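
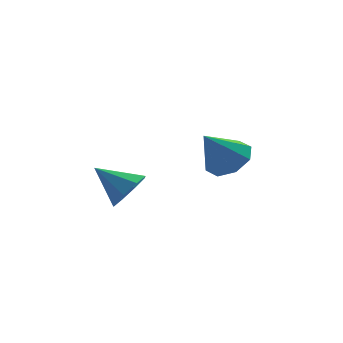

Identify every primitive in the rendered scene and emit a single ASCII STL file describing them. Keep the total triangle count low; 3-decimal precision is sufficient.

solid 
facet normal 0.644 -0.526 -0.556
outer loop
vertex 0.402 1.165 -1.508
vertex -0.12 1.219 -2.164
vertex 0.514 1.685 -1.87
endloop
endfacet
facet normal 0.363 0.479 0.800
outer loop
vertex 0.402 1.165 -1.508
vertex 0.514 1.685 -1.87
vertex -1.08 2.001 -1.336
endloop
endfacet
facet normal 0.644 -0.524 -0.557
outer loop
vertex 0.514 1.685 -1.87
vertex -0.12 1.219 -2.164
vertex 0.254 1.932 -2.403
endloop
endfacet
facet normal 0.278 0.916 0.289
outer loop
vertex 0.514 1.685 -1.87
vertex 0.254 1.932 -2.403
vertex -1.08 2.001 -1.336
endloop
endfacet
facet normal 0.645 -0.525 -0.556
outer loop
vertex 0.254 1.932 -2.403
vertex -0.12 1.219 -2.164
vertex -0.224 1.762 -2.797
endloop
endfacet
facet normal -0.143 0.960 -0.241
outer loop
vertex 0.254 1.932 -2.403
vertex -0.224 1.762 -2.797
vertex -1.08 2.001 -1.336
endloop
endfacet
facet normal 0.645 -0.525 -0.556
outer loop
vertex -0.224 1.762 -2.797
vertex -0.12 1.219 -2.164
vertex -0.642 1.273 -2.82
endloop
endfacet
facet normal -0.656 0.583 -0.480
outer loop
vertex -0.224 1.762 -2.797
vertex -0.642 1.273 -2.82
vertex -1.08 2.001 -1.336
endloop
endfacet
facet normal 0.645 -0.524 -0.556
outer loop
vertex -0.642 1.273 -2.82
vertex -0.12 1.219 -2.164
vertex -0.753 0.753 -2.459
endloop
endfacet
facet normal -0.958 0.006 -0.286
outer loop
vertex -0.642 1.273 -2.82
vertex -0.753 0.753 -2.459
vertex -1.08 2.001 -1.336
endloop
endfacet
facet normal 0.645 -0.525 -0.556
outer loop
vertex -0.753 0.753 -2.459
vertex -0.12 1.219 -2.164
vertex -0.494 0.506 -1.925
endloop
endfacet
facet normal -0.874 -0.431 0.225
outer loop
vertex -0.753 0.753 -2.459
vertex -0.494 0.506 -1.925
vertex -1.08 2.001 -1.336
endloop
endfacet
facet normal 0.645 -0.525 -0.556
outer loop
vertex -0.494 0.506 -1.925
vertex -0.12 1.219 -2.164
vertex -0.015 0.677 -1.531
endloop
endfacet
facet normal -0.452 -0.475 0.755
outer loop
vertex -0.494 0.506 -1.925
vertex -0.015 0.677 -1.531
vertex -1.08 2.001 -1.336
endloop
endfacet
facet normal 0.645 -0.525 -0.556
outer loop
vertex -0.015 0.677 -1.531
vertex -0.12 1.219 -2.164
vertex 0.402 1.165 -1.508
endloop
endfacet
facet normal 0.060 -0.098 0.993
outer loop
vertex -0.015 0.677 -1.531
vertex 0.402 1.165 -1.508
vertex -1.08 2.001 -1.336
endloop
endfacet
facet normal 0.577 0.151 -0.803
outer loop
vertex 4.404 2.497 -1.352
vertex 3.653 2.625 -1.868
vertex 4.201 3.171 -1.371
endloop
endfacet
facet normal 0.413 0.150 0.898
outer loop
vertex 4.404 2.497 -1.352
vertex 4.201 3.171 -1.371
vertex 2.707 2.375 -0.552
endloop
endfacet
facet normal 0.576 0.152 -0.803
outer loop
vertex 4.201 3.171 -1.371
vertex 3.653 2.625 -1.868
vertex 3.677 3.525 -1.68
endloop
endfacet
facet normal 0.034 0.685 0.728
outer loop
vertex 4.201 3.171 -1.371
vertex 3.677 3.525 -1.68
vertex 2.707 2.375 -0.552
endloop
endfacet
facet normal 0.577 0.152 -0.802
outer loop
vertex 3.677 3.525 -1.68
vertex 3.653 2.625 -1.868
vertex 3.139 3.351 -2.1
endloop
endfacet
facet normal -0.522 0.780 0.346
outer loop
vertex 3.677 3.525 -1.68
vertex 3.139 3.351 -2.1
vertex 2.707 2.375 -0.552
endloop
endfacet
facet normal 0.577 0.152 -0.802
outer loop
vertex 3.139 3.351 -2.1
vertex 3.653 2.625 -1.868
vertex 2.902 2.752 -2.384
endloop
endfacet
facet normal -0.926 0.376 -0.021
outer loop
vertex 3.139 3.351 -2.1
vertex 2.902 2.752 -2.384
vertex 2.707 2.375 -0.552
endloop
endfacet
facet normal 0.577 0.152 -0.802
outer loop
vertex 2.902 2.752 -2.384
vertex 3.653 2.625 -1.868
vertex 3.105 2.078 -2.366
endloop
endfacet
facet normal -0.944 -0.289 -0.160
outer loop
vertex 2.902 2.752 -2.384
vertex 3.105 2.078 -2.366
vertex 2.707 2.375 -0.552
endloop
endfacet
facet normal 0.577 0.152 -0.802
outer loop
vertex 3.105 2.078 -2.366
vertex 3.653 2.625 -1.868
vertex 3.629 1.724 -2.056
endloop
endfacet
facet normal -0.564 -0.825 0.011
outer loop
vertex 3.105 2.078 -2.366
vertex 3.629 1.724 -2.056
vertex 2.707 2.375 -0.552
endloop
endfacet
facet normal 0.577 0.152 -0.802
outer loop
vertex 3.629 1.724 -2.056
vertex 3.653 2.625 -1.868
vertex 4.167 1.898 -1.636
endloop
endfacet
facet normal -0.009 -0.920 0.393
outer loop
vertex 3.629 1.724 -2.056
vertex 4.167 1.898 -1.636
vertex 2.707 2.375 -0.552
endloop
endfacet
facet normal 0.577 0.152 -0.802
outer loop
vertex 4.167 1.898 -1.636
vertex 3.653 2.625 -1.868
vertex 4.404 2.497 -1.352
endloop
endfacet
facet normal 0.395 -0.517 0.760
outer loop
vertex 4.167 1.898 -1.636
vertex 4.404 2.497 -1.352
vertex 2.707 2.375 -0.552
endloop
endfacet

endsolid


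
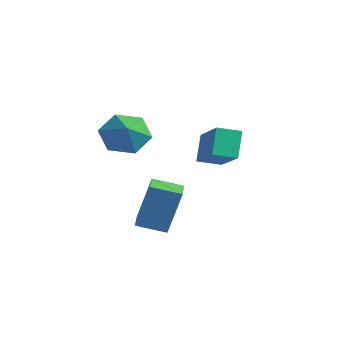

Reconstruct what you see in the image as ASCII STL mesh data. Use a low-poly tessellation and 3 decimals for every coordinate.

solid 
facet normal -0.771 0.380 -0.510
outer loop
vertex -0.874 0.921 0.816
vertex -1.451 0.842 1.629
vertex -0.93 1.679 1.465
endloop
endfacet
facet normal 0.963 0.212 -0.165
outer loop
vertex -0.874 0.921 0.816
vertex -0.93 1.679 1.465
vertex -0.509 0.378 2.251
endloop
endfacet
facet normal -0.771 0.380 -0.510
outer loop
vertex -0.93 1.679 1.465
vertex -1.451 0.842 1.629
vertex -1.506 1.601 2.278
endloop
endfacet
facet normal 0.666 0.532 0.523
outer loop
vertex -0.93 1.679 1.465
vertex -1.506 1.601 2.278
vertex -0.509 0.378 2.251
endloop
endfacet
facet normal -0.772 0.380 -0.510
outer loop
vertex -1.506 1.601 2.278
vertex -1.451 0.842 1.629
vertex -2.027 0.763 2.442
endloop
endfacet
facet normal 0.149 0.100 0.984
outer loop
vertex -1.506 1.601 2.278
vertex -2.027 0.763 2.442
vertex -0.509 0.378 2.251
endloop
endfacet
facet normal -0.772 0.380 -0.510
outer loop
vertex -2.027 0.763 2.442
vertex -1.451 0.842 1.629
vertex -1.972 0.004 1.793
endloop
endfacet
facet normal -0.070 -0.651 0.756
outer loop
vertex -2.027 0.763 2.442
vertex -1.972 0.004 1.793
vertex -0.509 0.378 2.251
endloop
endfacet
facet normal -0.771 0.380 -0.511
outer loop
vertex -1.972 0.004 1.793
vertex -1.451 0.842 1.629
vertex -1.395 0.083 0.98
endloop
endfacet
facet normal 0.227 -0.971 0.067
outer loop
vertex -1.972 0.004 1.793
vertex -1.395 0.083 0.98
vertex -0.509 0.378 2.251
endloop
endfacet
facet normal -0.771 0.380 -0.511
outer loop
vertex -1.395 0.083 0.98
vertex -1.451 0.842 1.629
vertex -0.874 0.921 0.816
endloop
endfacet
facet normal 0.744 -0.540 -0.394
outer loop
vertex -1.395 0.083 0.98
vertex -0.874 0.921 0.816
vertex -0.509 0.378 2.251
endloop
endfacet
facet normal -0.823 0.569 -0.003
outer loop
vertex 2.42 -0.379 0.824
vertex 3.044 0.522 0.51
vertex 2.132 -0.805 -0.973
endloop
endfacet
facet normal -0.547 -0.791 0.275
outer loop
vertex 2.996 -1.402 -0.97
vertex 2.42 -0.379 0.824
vertex 2.132 -0.805 -0.973
endloop
endfacet
facet normal -0.823 0.569 -0.003
outer loop
vertex 2.132 -0.805 -0.973
vertex 3.044 0.522 0.51
vertex 2.756 0.096 -1.287
endloop
endfacet
facet normal -0.154 -0.228 -0.961
outer loop
vertex 2.756 0.096 -1.287
vertex 2.996 -1.402 -0.97
vertex 2.132 -0.805 -0.973
endloop
endfacet
facet normal 0.154 0.228 0.961
outer loop
vertex 2.42 -0.379 0.824
vertex 3.908 -0.075 0.513
vertex 3.044 0.522 0.51
endloop
endfacet
facet normal -0.547 -0.791 0.275
outer loop
vertex 3.284 -0.976 0.827
vertex 2.42 -0.379 0.824
vertex 2.996 -1.402 -0.97
endloop
endfacet
facet normal 0.154 0.228 0.961
outer loop
vertex 3.284 -0.976 0.827
vertex 3.908 -0.075 0.513
vertex 2.42 -0.379 0.824
endloop
endfacet
facet normal 0.547 0.791 -0.275
outer loop
vertex 3.044 0.522 0.51
vertex 3.908 -0.075 0.513
vertex 2.756 0.096 -1.287
endloop
endfacet
facet normal -0.154 -0.228 -0.961
outer loop
vertex 3.62 -0.501 -1.284
vertex 2.996 -1.402 -0.97
vertex 2.756 0.096 -1.287
endloop
endfacet
facet normal 0.547 0.791 -0.275
outer loop
vertex 2.756 0.096 -1.287
vertex 3.908 -0.075 0.513
vertex 3.62 -0.501 -1.284
endloop
endfacet
facet normal 0.823 -0.569 0.003
outer loop
vertex 3.62 -0.501 -1.284
vertex 3.284 -0.976 0.827
vertex 2.996 -1.402 -0.97
endloop
endfacet
facet normal 0.823 -0.569 0.003
outer loop
vertex 3.908 -0.075 0.513
vertex 3.284 -0.976 0.827
vertex 3.62 -0.501 -1.284
endloop
endfacet
facet normal -0.858 0.234 -0.457
outer loop
vertex -0.648 3.581 1.318
vertex -0.292 4.443 1.09
vertex -0.194 3.104 0.22
endloop
endfacet
facet normal -0.371 -0.898 0.237
outer loop
vertex 1.592 2.617 1.17
vertex -0.648 3.581 1.318
vertex -0.194 3.104 0.22
endloop
endfacet
facet normal -0.858 0.234 -0.457
outer loop
vertex -0.194 3.104 0.22
vertex -0.292 4.443 1.09
vertex 0.162 3.966 -0.007
endloop
endfacet
facet normal 0.355 -0.372 -0.858
outer loop
vertex 0.162 3.966 -0.007
vertex 1.592 2.617 1.17
vertex -0.194 3.104 0.22
endloop
endfacet
facet normal -0.354 0.373 0.857
outer loop
vertex -0.648 3.581 1.318
vertex 1.494 3.956 2.04
vertex -0.292 4.443 1.09
endloop
endfacet
facet normal -0.371 -0.898 0.237
outer loop
vertex 1.138 3.094 2.267
vertex -0.648 3.581 1.318
vertex 1.592 2.617 1.17
endloop
endfacet
facet normal -0.354 0.372 0.858
outer loop
vertex 1.138 3.094 2.267
vertex 1.494 3.956 2.04
vertex -0.648 3.581 1.318
endloop
endfacet
facet normal 0.371 0.898 -0.237
outer loop
vertex -0.292 4.443 1.09
vertex 1.494 3.956 2.04
vertex 0.162 3.966 -0.007
endloop
endfacet
facet normal 0.354 -0.373 -0.858
outer loop
vertex 1.948 3.479 0.942
vertex 1.592 2.617 1.17
vertex 0.162 3.966 -0.007
endloop
endfacet
facet normal 0.371 0.898 -0.237
outer loop
vertex 0.162 3.966 -0.007
vertex 1.494 3.956 2.04
vertex 1.948 3.479 0.942
endloop
endfacet
facet normal 0.858 -0.234 0.457
outer loop
vertex 1.948 3.479 0.942
vertex 1.138 3.094 2.267
vertex 1.592 2.617 1.17
endloop
endfacet
facet normal 0.858 -0.234 0.457
outer loop
vertex 1.494 3.956 2.04
vertex 1.138 3.094 2.267
vertex 1.948 3.479 0.942
endloop
endfacet

endsolid


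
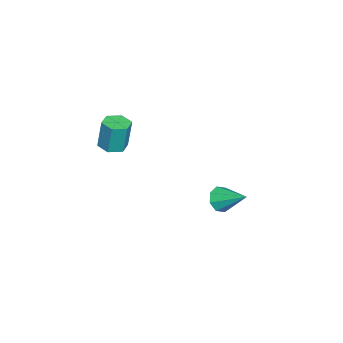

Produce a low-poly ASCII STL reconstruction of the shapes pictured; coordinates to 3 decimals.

solid 
facet normal -0.315 -0.809 -0.496
outer loop
vertex -0.172 1.809 -4.655
vertex -0.938 1.857 -4.246
vertex -0.614 2.183 -4.984
endloop
endfacet
facet normal 0.747 0.468 -0.472
outer loop
vertex -0.172 1.809 -4.655
vertex -0.614 2.183 -4.984
vertex -0.322 3.443 -3.274
endloop
endfacet
facet normal -0.315 -0.809 -0.496
outer loop
vertex -0.614 2.183 -4.984
vertex -0.938 1.857 -4.246
vertex -1.246 2.366 -4.881
endloop
endfacet
facet normal 0.130 0.788 -0.602
outer loop
vertex -0.614 2.183 -4.984
vertex -1.246 2.366 -4.881
vertex -0.322 3.443 -3.274
endloop
endfacet
facet normal -0.315 -0.809 -0.496
outer loop
vertex -1.246 2.366 -4.881
vertex -0.938 1.857 -4.246
vertex -1.698 2.251 -4.406
endloop
endfacet
facet normal -0.494 0.827 -0.270
outer loop
vertex -1.246 2.366 -4.881
vertex -1.698 2.251 -4.406
vertex -0.322 3.443 -3.274
endloop
endfacet
facet normal -0.315 -0.809 -0.497
outer loop
vertex -1.698 2.251 -4.406
vertex -0.938 1.857 -4.246
vertex -1.705 1.905 -3.838
endloop
endfacet
facet normal -0.759 0.560 0.332
outer loop
vertex -1.698 2.251 -4.406
vertex -1.705 1.905 -3.838
vertex -0.322 3.443 -3.274
endloop
endfacet
facet normal -0.315 -0.809 -0.496
outer loop
vertex -1.705 1.905 -3.838
vertex -0.938 1.857 -4.246
vertex -1.263 1.531 -3.508
endloop
endfacet
facet normal -0.509 0.147 0.848
outer loop
vertex -1.705 1.905 -3.838
vertex -1.263 1.531 -3.508
vertex -0.322 3.443 -3.274
endloop
endfacet
facet normal -0.315 -0.809 -0.496
outer loop
vertex -1.263 1.531 -3.508
vertex -0.938 1.857 -4.246
vertex -0.631 1.348 -3.611
endloop
endfacet
facet normal 0.109 -0.174 0.979
outer loop
vertex -1.263 1.531 -3.508
vertex -0.631 1.348 -3.611
vertex -0.322 3.443 -3.274
endloop
endfacet
facet normal -0.315 -0.809 -0.496
outer loop
vertex -0.631 1.348 -3.611
vertex -0.938 1.857 -4.246
vertex -0.179 1.463 -4.086
endloop
endfacet
facet normal 0.733 -0.212 0.646
outer loop
vertex -0.631 1.348 -3.611
vertex -0.179 1.463 -4.086
vertex -0.322 3.443 -3.274
endloop
endfacet
facet normal -0.315 -0.809 -0.496
outer loop
vertex -0.179 1.463 -4.086
vertex -0.938 1.857 -4.246
vertex -0.172 1.809 -4.655
endloop
endfacet
facet normal 0.998 0.054 0.045
outer loop
vertex -0.179 1.463 -4.086
vertex -0.172 1.809 -4.655
vertex -0.322 3.443 -3.274
endloop
endfacet
facet normal -0.010 -0.141 -0.990
outer loop
vertex 3.575 -3.471 1.977
vertex 3.171 -2.787 1.884
vertex 3.971 -2.783 1.875
endloop
endfacet
facet normal 0.869 -0.491 0.061
outer loop
vertex 3.575 -3.471 1.977
vertex 3.971 -2.783 1.875
vertex 3.593 -3.217 3.769
endloop
endfacet
facet normal 0.869 -0.491 0.061
outer loop
vertex 3.593 -3.217 3.769
vertex 3.971 -2.783 1.875
vertex 3.989 -2.529 3.667
endloop
endfacet
facet normal 0.010 0.141 0.990
outer loop
vertex 3.593 -3.217 3.769
vertex 3.989 -2.529 3.667
vertex 3.189 -2.533 3.676
endloop
endfacet
facet normal -0.010 -0.139 -0.990
outer loop
vertex 3.971 -2.783 1.875
vertex 3.171 -2.787 1.884
vertex 3.566 -2.099 1.783
endloop
endfacet
facet normal 0.862 0.500 -0.080
outer loop
vertex 3.971 -2.783 1.875
vertex 3.566 -2.099 1.783
vertex 3.989 -2.529 3.667
endloop
endfacet
facet normal 0.863 0.499 -0.080
outer loop
vertex 3.989 -2.529 3.667
vertex 3.566 -2.099 1.783
vertex 3.585 -1.845 3.575
endloop
endfacet
facet normal 0.010 0.139 0.990
outer loop
vertex 3.989 -2.529 3.667
vertex 3.585 -1.845 3.575
vertex 3.189 -2.533 3.676
endloop
endfacet
facet normal -0.009 -0.140 -0.990
outer loop
vertex 3.566 -2.099 1.783
vertex 3.171 -2.787 1.884
vertex 2.767 -2.103 1.791
endloop
endfacet
facet normal -0.006 0.990 -0.140
outer loop
vertex 3.566 -2.099 1.783
vertex 2.767 -2.103 1.791
vertex 3.585 -1.845 3.575
endloop
endfacet
facet normal -0.006 0.990 -0.140
outer loop
vertex 3.585 -1.845 3.575
vertex 2.767 -2.103 1.791
vertex 2.785 -1.849 3.583
endloop
endfacet
facet normal 0.009 0.140 0.990
outer loop
vertex 3.585 -1.845 3.575
vertex 2.785 -1.849 3.583
vertex 3.189 -2.533 3.676
endloop
endfacet
facet normal -0.010 -0.141 -0.990
outer loop
vertex 2.767 -2.103 1.791
vertex 3.171 -2.787 1.884
vertex 2.371 -2.791 1.893
endloop
endfacet
facet normal -0.869 0.491 -0.061
outer loop
vertex 2.767 -2.103 1.791
vertex 2.371 -2.791 1.893
vertex 2.785 -1.849 3.583
endloop
endfacet
facet normal -0.869 0.491 -0.061
outer loop
vertex 2.785 -1.849 3.583
vertex 2.371 -2.791 1.893
vertex 2.389 -2.537 3.685
endloop
endfacet
facet normal 0.010 0.141 0.990
outer loop
vertex 2.785 -1.849 3.583
vertex 2.389 -2.537 3.685
vertex 3.189 -2.533 3.676
endloop
endfacet
facet normal -0.010 -0.139 -0.990
outer loop
vertex 2.371 -2.791 1.893
vertex 3.171 -2.787 1.884
vertex 2.775 -3.475 1.985
endloop
endfacet
facet normal -0.863 -0.499 0.079
outer loop
vertex 2.371 -2.791 1.893
vertex 2.775 -3.475 1.985
vertex 2.389 -2.537 3.685
endloop
endfacet
facet normal -0.862 -0.500 0.080
outer loop
vertex 2.389 -2.537 3.685
vertex 2.775 -3.475 1.985
vertex 2.794 -3.221 3.777
endloop
endfacet
facet normal 0.010 0.139 0.990
outer loop
vertex 2.389 -2.537 3.685
vertex 2.794 -3.221 3.777
vertex 3.189 -2.533 3.676
endloop
endfacet
facet normal -0.009 -0.140 -0.990
outer loop
vertex 2.775 -3.475 1.985
vertex 3.171 -2.787 1.884
vertex 3.575 -3.471 1.977
endloop
endfacet
facet normal 0.006 -0.990 0.140
outer loop
vertex 2.775 -3.475 1.985
vertex 3.575 -3.471 1.977
vertex 2.794 -3.221 3.777
endloop
endfacet
facet normal 0.006 -0.990 0.140
outer loop
vertex 2.794 -3.221 3.777
vertex 3.575 -3.471 1.977
vertex 3.593 -3.217 3.769
endloop
endfacet
facet normal 0.009 0.140 0.990
outer loop
vertex 2.794 -3.221 3.777
vertex 3.593 -3.217 3.769
vertex 3.189 -2.533 3.676
endloop
endfacet

endsolid


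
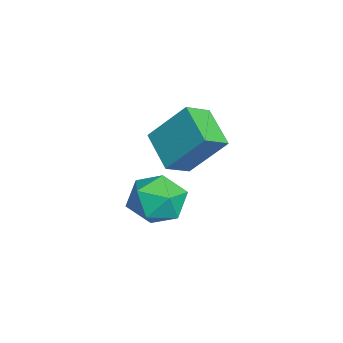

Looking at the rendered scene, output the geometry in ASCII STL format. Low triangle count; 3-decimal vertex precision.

solid 
facet normal -0.588 0.804 -0.087
outer loop
vertex -0.169 1.548 -0.35
vertex -0.676 1.274 0.542
vertex 0.178 1.904 0.588
endloop
endfacet
facet normal 0.055 0.927 -0.372
outer loop
vertex -0.169 1.548 -0.35
vertex 0.178 1.904 0.588
vertex 0.872 1.569 -0.143
endloop
endfacet
facet normal 0.166 0.441 -0.882
outer loop
vertex -0.169 1.548 -0.35
vertex 0.872 1.569 -0.143
vertex 0.447 0.733 -0.641
endloop
endfacet
facet normal -0.408 0.018 -0.913
outer loop
vertex -0.169 1.548 -0.35
vertex 0.447 0.733 -0.641
vertex -0.51 0.55 -0.217
endloop
endfacet
facet normal -0.874 0.242 -0.422
outer loop
vertex -0.169 1.548 -0.35
vertex -0.51 0.55 -0.217
vertex -0.676 1.274 0.542
endloop
endfacet
facet normal 0.544 0.828 0.137
outer loop
vertex 0.872 1.569 -0.143
vertex 0.178 1.904 0.588
vertex 1.01 1.31 0.877
endloop
endfacet
facet normal -0.496 0.629 0.598
outer loop
vertex 0.178 1.904 0.588
vertex -0.676 1.274 0.542
vertex 0.053 1.127 1.301
endloop
endfacet
facet normal -0.958 -0.281 0.058
outer loop
vertex -0.676 1.274 0.542
vertex -0.51 0.55 -0.217
vertex -0.372 0.291 0.803
endloop
endfacet
facet normal -0.204 -0.644 -0.737
outer loop
vertex -0.51 0.55 -0.217
vertex 0.447 0.733 -0.641
vertex 0.322 -0.044 0.072
endloop
endfacet
facet normal 0.725 0.041 -0.688
outer loop
vertex 0.447 0.733 -0.641
vertex 0.872 1.569 -0.143
vertex 1.176 0.586 0.118
endloop
endfacet
facet normal 0.408 -0.018 0.913
outer loop
vertex 0.669 0.312 1.01
vertex 1.01 1.31 0.877
vertex 0.053 1.127 1.301
endloop
endfacet
facet normal -0.166 -0.441 0.882
outer loop
vertex 0.669 0.312 1.01
vertex 0.053 1.127 1.301
vertex -0.372 0.291 0.803
endloop
endfacet
facet normal -0.055 -0.927 0.372
outer loop
vertex 0.669 0.312 1.01
vertex -0.372 0.291 0.803
vertex 0.322 -0.044 0.072
endloop
endfacet
facet normal 0.588 -0.804 0.087
outer loop
vertex 0.669 0.312 1.01
vertex 0.322 -0.044 0.072
vertex 1.176 0.586 0.118
endloop
endfacet
facet normal 0.874 -0.242 0.422
outer loop
vertex 0.669 0.312 1.01
vertex 1.176 0.586 0.118
vertex 1.01 1.31 0.877
endloop
endfacet
facet normal 0.204 0.644 0.737
outer loop
vertex 0.053 1.127 1.301
vertex 1.01 1.31 0.877
vertex 0.178 1.904 0.588
endloop
endfacet
facet normal -0.725 -0.041 0.688
outer loop
vertex -0.372 0.291 0.803
vertex 0.053 1.127 1.301
vertex -0.676 1.274 0.542
endloop
endfacet
facet normal -0.544 -0.828 -0.137
outer loop
vertex 0.322 -0.044 0.072
vertex -0.372 0.291 0.803
vertex -0.51 0.55 -0.217
endloop
endfacet
facet normal 0.496 -0.629 -0.598
outer loop
vertex 1.176 0.586 0.118
vertex 0.322 -0.044 0.072
vertex 0.447 0.733 -0.641
endloop
endfacet
facet normal 0.958 0.281 -0.058
outer loop
vertex 1.01 1.31 0.877
vertex 1.176 0.586 0.118
vertex 0.872 1.569 -0.143
endloop
endfacet
facet normal -0.831 -0.331 0.447
outer loop
vertex -0.003 0.664 3.112
vertex 0.292 1.836 4.526
vertex -0.568 1.408 2.612
endloop
endfacet
facet normal -0.158 -0.631 -0.760
outer loop
vertex 0.728 1.924 1.914
vertex -0.003 0.664 3.112
vertex -0.568 1.408 2.612
endloop
endfacet
facet normal -0.831 -0.331 0.447
outer loop
vertex -0.568 1.408 2.612
vertex 0.292 1.836 4.526
vertex -0.273 2.58 4.026
endloop
endfacet
facet normal -0.533 0.703 -0.471
outer loop
vertex -0.273 2.58 4.026
vertex 0.728 1.924 1.914
vertex -0.568 1.408 2.612
endloop
endfacet
facet normal 0.533 -0.703 0.471
outer loop
vertex -0.003 0.664 3.112
vertex 1.588 2.352 3.828
vertex 0.292 1.836 4.526
endloop
endfacet
facet normal -0.158 -0.631 -0.760
outer loop
vertex 1.293 1.18 2.414
vertex -0.003 0.664 3.112
vertex 0.728 1.924 1.914
endloop
endfacet
facet normal 0.533 -0.703 0.471
outer loop
vertex 1.293 1.18 2.414
vertex 1.588 2.352 3.828
vertex -0.003 0.664 3.112
endloop
endfacet
facet normal 0.158 0.631 0.760
outer loop
vertex 0.292 1.836 4.526
vertex 1.588 2.352 3.828
vertex -0.273 2.58 4.026
endloop
endfacet
facet normal -0.533 0.703 -0.471
outer loop
vertex 1.023 3.096 3.328
vertex 0.728 1.924 1.914
vertex -0.273 2.58 4.026
endloop
endfacet
facet normal 0.158 0.631 0.760
outer loop
vertex -0.273 2.58 4.026
vertex 1.588 2.352 3.828
vertex 1.023 3.096 3.328
endloop
endfacet
facet normal 0.831 0.331 -0.447
outer loop
vertex 1.023 3.096 3.328
vertex 1.293 1.18 2.414
vertex 0.728 1.924 1.914
endloop
endfacet
facet normal 0.831 0.331 -0.447
outer loop
vertex 1.588 2.352 3.828
vertex 1.293 1.18 2.414
vertex 1.023 3.096 3.328
endloop
endfacet

endsolid


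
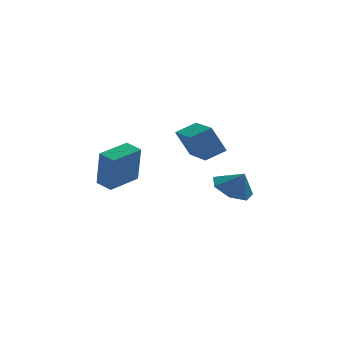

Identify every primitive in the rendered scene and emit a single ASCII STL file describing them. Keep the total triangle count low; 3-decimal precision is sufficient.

solid 
facet normal -0.406 0.325 -0.854
outer loop
vertex 2.345 -2.29 -3.317
vertex 1.413 -2.248 -2.858
vertex 2.139 -1.506 -2.921
endloop
endfacet
facet normal 0.939 0.078 0.335
outer loop
vertex 2.345 -2.29 -3.317
vertex 2.139 -1.506 -2.921
vertex 1.867 -2.612 -1.902
endloop
endfacet
facet normal -0.405 0.324 -0.855
outer loop
vertex 2.139 -1.506 -2.921
vertex 1.413 -2.248 -2.858
vertex 1.385 -1.281 -2.478
endloop
endfacet
facet normal 0.546 0.491 0.679
outer loop
vertex 2.139 -1.506 -2.921
vertex 1.385 -1.281 -2.478
vertex 1.867 -2.612 -1.902
endloop
endfacet
facet normal -0.406 0.324 -0.855
outer loop
vertex 1.385 -1.281 -2.478
vertex 1.413 -2.248 -2.858
vertex 0.653 -1.784 -2.321
endloop
endfacet
facet normal -0.061 0.378 0.924
outer loop
vertex 1.385 -1.281 -2.478
vertex 0.653 -1.784 -2.321
vertex 1.867 -2.612 -1.902
endloop
endfacet
facet normal -0.406 0.325 -0.854
outer loop
vertex 0.653 -1.784 -2.321
vertex 1.413 -2.248 -2.858
vertex 0.493 -2.637 -2.569
endloop
endfacet
facet normal -0.427 -0.178 0.887
outer loop
vertex 0.653 -1.784 -2.321
vertex 0.493 -2.637 -2.569
vertex 1.867 -2.612 -1.902
endloop
endfacet
facet normal -0.406 0.325 -0.854
outer loop
vertex 0.493 -2.637 -2.569
vertex 1.413 -2.248 -2.858
vertex 1.025 -3.197 -3.035
endloop
endfacet
facet normal -0.275 -0.756 0.594
outer loop
vertex 0.493 -2.637 -2.569
vertex 1.025 -3.197 -3.035
vertex 1.867 -2.612 -1.902
endloop
endfacet
facet normal -0.406 0.325 -0.854
outer loop
vertex 1.025 -3.197 -3.035
vertex 1.413 -2.248 -2.858
vertex 1.849 -3.043 -3.368
endloop
endfacet
facet normal 0.280 -0.922 0.268
outer loop
vertex 1.025 -3.197 -3.035
vertex 1.849 -3.043 -3.368
vertex 1.867 -2.612 -1.902
endloop
endfacet
facet normal -0.406 0.325 -0.854
outer loop
vertex 1.849 -3.043 -3.368
vertex 1.413 -2.248 -2.858
vertex 2.345 -2.29 -3.317
endloop
endfacet
facet normal 0.821 -0.551 0.152
outer loop
vertex 1.849 -3.043 -3.368
vertex 2.345 -2.29 -3.317
vertex 1.867 -2.612 -1.902
endloop
endfacet
facet normal -0.902 -0.151 -0.405
outer loop
vertex -0.741 -3.207 0.693
vertex -0.919 -1.109 0.308
vertex -0.113 -3.397 -0.634
endloop
endfacet
facet normal 0.083 -0.980 0.180
outer loop
vertex 0.879 -3.231 -0.188
vertex -0.741 -3.207 0.693
vertex -0.113 -3.397 -0.634
endloop
endfacet
facet normal -0.902 -0.151 -0.405
outer loop
vertex -0.113 -3.397 -0.634
vertex -0.919 -1.109 0.308
vertex -0.291 -1.299 -1.019
endloop
endfacet
facet normal 0.424 -0.128 -0.896
outer loop
vertex -0.291 -1.299 -1.019
vertex 0.879 -3.231 -0.188
vertex -0.113 -3.397 -0.634
endloop
endfacet
facet normal -0.424 0.128 0.896
outer loop
vertex -0.741 -3.207 0.693
vertex 0.073 -0.943 0.754
vertex -0.919 -1.109 0.308
endloop
endfacet
facet normal 0.083 -0.980 0.180
outer loop
vertex 0.251 -3.041 1.139
vertex -0.741 -3.207 0.693
vertex 0.879 -3.231 -0.188
endloop
endfacet
facet normal -0.424 0.128 0.896
outer loop
vertex 0.251 -3.041 1.139
vertex 0.073 -0.943 0.754
vertex -0.741 -3.207 0.693
endloop
endfacet
facet normal -0.083 0.980 -0.180
outer loop
vertex -0.919 -1.109 0.308
vertex 0.073 -0.943 0.754
vertex -0.291 -1.299 -1.019
endloop
endfacet
facet normal 0.424 -0.128 -0.896
outer loop
vertex 0.701 -1.133 -0.573
vertex 0.879 -3.231 -0.188
vertex -0.291 -1.299 -1.019
endloop
endfacet
facet normal -0.083 0.980 -0.180
outer loop
vertex -0.291 -1.299 -1.019
vertex 0.073 -0.943 0.754
vertex 0.701 -1.133 -0.573
endloop
endfacet
facet normal 0.902 0.151 0.405
outer loop
vertex 0.701 -1.133 -0.573
vertex 0.251 -3.041 1.139
vertex 0.879 -3.231 -0.188
endloop
endfacet
facet normal 0.902 0.151 0.405
outer loop
vertex 0.073 -0.943 0.754
vertex 0.251 -3.041 1.139
vertex 0.701 -1.133 -0.573
endloop
endfacet
facet normal -0.553 0.801 0.229
outer loop
vertex -4.885 -4.155 0.438
vertex -3.527 -3.278 0.648
vertex -4.923 -3.641 -1.453
endloop
endfacet
facet normal -0.833 -0.538 -0.129
outer loop
vertex -4.453 -4.322 -1.648
vertex -4.885 -4.155 0.438
vertex -4.923 -3.641 -1.453
endloop
endfacet
facet normal -0.553 0.801 0.229
outer loop
vertex -4.923 -3.641 -1.453
vertex -3.527 -3.278 0.648
vertex -3.565 -2.764 -1.243
endloop
endfacet
facet normal -0.020 0.262 -0.965
outer loop
vertex -3.565 -2.764 -1.243
vertex -4.453 -4.322 -1.648
vertex -4.923 -3.641 -1.453
endloop
endfacet
facet normal 0.020 -0.262 0.965
outer loop
vertex -4.885 -4.155 0.438
vertex -3.057 -3.959 0.453
vertex -3.527 -3.278 0.648
endloop
endfacet
facet normal -0.833 -0.538 -0.129
outer loop
vertex -4.415 -4.836 0.243
vertex -4.885 -4.155 0.438
vertex -4.453 -4.322 -1.648
endloop
endfacet
facet normal 0.020 -0.262 0.965
outer loop
vertex -4.415 -4.836 0.243
vertex -3.057 -3.959 0.453
vertex -4.885 -4.155 0.438
endloop
endfacet
facet normal 0.833 0.538 0.129
outer loop
vertex -3.527 -3.278 0.648
vertex -3.057 -3.959 0.453
vertex -3.565 -2.764 -1.243
endloop
endfacet
facet normal -0.020 0.262 -0.965
outer loop
vertex -3.095 -3.445 -1.438
vertex -4.453 -4.322 -1.648
vertex -3.565 -2.764 -1.243
endloop
endfacet
facet normal 0.833 0.538 0.129
outer loop
vertex -3.565 -2.764 -1.243
vertex -3.057 -3.959 0.453
vertex -3.095 -3.445 -1.438
endloop
endfacet
facet normal 0.553 -0.801 -0.229
outer loop
vertex -3.095 -3.445 -1.438
vertex -4.415 -4.836 0.243
vertex -4.453 -4.322 -1.648
endloop
endfacet
facet normal 0.553 -0.801 -0.229
outer loop
vertex -3.057 -3.959 0.453
vertex -4.415 -4.836 0.243
vertex -3.095 -3.445 -1.438
endloop
endfacet

endsolid


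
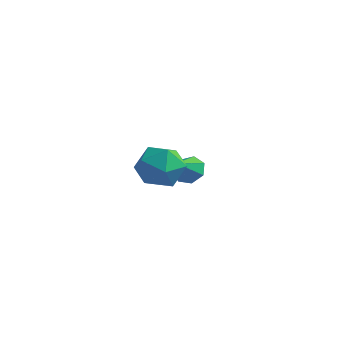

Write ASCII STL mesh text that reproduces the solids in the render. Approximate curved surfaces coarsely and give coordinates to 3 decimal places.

solid 
facet normal 0.107 0.729 -0.676
outer loop
vertex 2.338 3.17 0.913
vertex 1.679 3.291 0.939
vertex 2.169 3.561 1.308
endloop
endfacet
facet normal 0.781 -0.243 0.575
outer loop
vertex 2.338 3.17 0.913
vertex 2.169 3.561 1.308
vertex 1.561 2.489 1.681
endloop
endfacet
facet normal 0.107 0.730 -0.676
outer loop
vertex 2.169 3.561 1.308
vertex 1.679 3.291 0.939
vertex 1.631 3.749 1.426
endloop
endfacet
facet normal 0.269 0.177 0.947
outer loop
vertex 2.169 3.561 1.308
vertex 1.631 3.749 1.426
vertex 1.561 2.489 1.681
endloop
endfacet
facet normal 0.108 0.729 -0.675
outer loop
vertex 1.631 3.749 1.426
vertex 1.679 3.291 0.939
vertex 1.13 3.592 1.176
endloop
endfacet
facet normal -0.487 0.199 0.850
outer loop
vertex 1.631 3.749 1.426
vertex 1.13 3.592 1.176
vertex 1.561 2.489 1.681
endloop
endfacet
facet normal 0.109 0.730 -0.675
outer loop
vertex 1.13 3.592 1.176
vertex 1.679 3.291 0.939
vertex 1.042 3.209 0.748
endloop
endfacet
facet normal -0.913 -0.192 0.360
outer loop
vertex 1.13 3.592 1.176
vertex 1.042 3.209 0.748
vertex 1.561 2.489 1.681
endloop
endfacet
facet normal 0.108 0.731 -0.674
outer loop
vertex 1.042 3.209 0.748
vertex 1.679 3.291 0.939
vertex 1.434 2.888 0.463
endloop
endfacet
facet normal -0.692 -0.704 -0.159
outer loop
vertex 1.042 3.209 0.748
vertex 1.434 2.888 0.463
vertex 1.561 2.489 1.681
endloop
endfacet
facet normal 0.108 0.731 -0.674
outer loop
vertex 1.434 2.888 0.463
vertex 1.679 3.291 0.939
vertex 2.011 2.871 0.537
endloop
endfacet
facet normal 0.012 -0.950 -0.312
outer loop
vertex 1.434 2.888 0.463
vertex 2.011 2.871 0.537
vertex 1.561 2.489 1.681
endloop
endfacet
facet normal 0.108 0.730 -0.674
outer loop
vertex 2.011 2.871 0.537
vertex 1.679 3.291 0.939
vertex 2.338 3.17 0.913
endloop
endfacet
facet normal 0.666 -0.745 0.013
outer loop
vertex 2.011 2.871 0.537
vertex 2.338 3.17 0.913
vertex 1.561 2.489 1.681
endloop
endfacet
facet normal -0.092 0.491 0.866
outer loop
vertex 3.225 -0.494 4.337
vertex 2.443 -1.067 4.579
vertex 3.366 -1.348 4.836
endloop
endfacet
facet normal 0.589 0.478 0.652
outer loop
vertex 3.225 -0.494 4.337
vertex 3.366 -1.348 4.836
vertex 3.984 -1.095 4.092
endloop
endfacet
facet normal 0.622 0.783 0.006
outer loop
vertex 3.225 -0.494 4.337
vertex 3.984 -1.095 4.092
vertex 3.441 -0.658 3.376
endloop
endfacet
facet normal -0.037 0.984 -0.176
outer loop
vertex 3.225 -0.494 4.337
vertex 3.441 -0.658 3.376
vertex 2.489 -0.64 3.677
endloop
endfacet
facet normal -0.478 0.803 0.356
outer loop
vertex 3.225 -0.494 4.337
vertex 2.489 -0.64 3.677
vertex 2.443 -1.067 4.579
endloop
endfacet
facet normal 0.786 -0.204 0.583
outer loop
vertex 3.984 -1.095 4.092
vertex 3.366 -1.348 4.836
vertex 3.671 -2.04 4.183
endloop
endfacet
facet normal -0.315 -0.184 0.931
outer loop
vertex 3.366 -1.348 4.836
vertex 2.443 -1.067 4.579
vertex 2.719 -2.022 4.484
endloop
endfacet
facet normal -0.941 0.322 0.104
outer loop
vertex 2.443 -1.067 4.579
vertex 2.489 -0.64 3.677
vertex 2.176 -1.585 3.768
endloop
endfacet
facet normal -0.228 0.613 -0.756
outer loop
vertex 2.489 -0.64 3.677
vertex 3.441 -0.658 3.376
vertex 2.794 -1.332 3.024
endloop
endfacet
facet normal 0.839 0.288 -0.461
outer loop
vertex 3.441 -0.658 3.376
vertex 3.984 -1.095 4.092
vertex 3.717 -1.613 3.281
endloop
endfacet
facet normal 0.037 -0.984 0.176
outer loop
vertex 2.935 -2.186 3.523
vertex 3.671 -2.04 4.183
vertex 2.719 -2.022 4.484
endloop
endfacet
facet normal -0.622 -0.783 -0.006
outer loop
vertex 2.935 -2.186 3.523
vertex 2.719 -2.022 4.484
vertex 2.176 -1.585 3.768
endloop
endfacet
facet normal -0.589 -0.478 -0.652
outer loop
vertex 2.935 -2.186 3.523
vertex 2.176 -1.585 3.768
vertex 2.794 -1.332 3.024
endloop
endfacet
facet normal 0.092 -0.491 -0.866
outer loop
vertex 2.935 -2.186 3.523
vertex 2.794 -1.332 3.024
vertex 3.717 -1.613 3.281
endloop
endfacet
facet normal 0.478 -0.803 -0.356
outer loop
vertex 2.935 -2.186 3.523
vertex 3.717 -1.613 3.281
vertex 3.671 -2.04 4.183
endloop
endfacet
facet normal 0.228 -0.613 0.756
outer loop
vertex 2.719 -2.022 4.484
vertex 3.671 -2.04 4.183
vertex 3.366 -1.348 4.836
endloop
endfacet
facet normal -0.839 -0.288 0.461
outer loop
vertex 2.176 -1.585 3.768
vertex 2.719 -2.022 4.484
vertex 2.443 -1.067 4.579
endloop
endfacet
facet normal -0.786 0.204 -0.583
outer loop
vertex 2.794 -1.332 3.024
vertex 2.176 -1.585 3.768
vertex 2.489 -0.64 3.677
endloop
endfacet
facet normal 0.315 0.184 -0.931
outer loop
vertex 3.717 -1.613 3.281
vertex 2.794 -1.332 3.024
vertex 3.441 -0.658 3.376
endloop
endfacet
facet normal 0.941 -0.322 -0.104
outer loop
vertex 3.671 -2.04 4.183
vertex 3.717 -1.613 3.281
vertex 3.984 -1.095 4.092
endloop
endfacet

endsolid


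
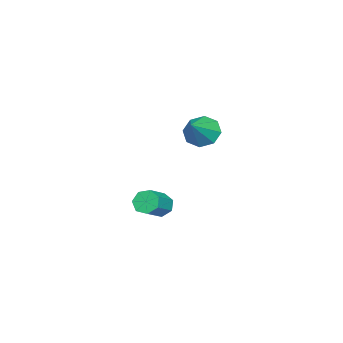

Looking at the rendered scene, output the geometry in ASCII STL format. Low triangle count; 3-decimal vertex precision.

solid 
facet normal -0.846 0.117 -0.520
outer loop
vertex 3.443 0.963 -4.759
vertex 3.037 0.706 -4.157
vertex 3.241 1.429 -4.326
endloop
endfacet
facet normal 0.440 0.706 -0.555
outer loop
vertex 3.443 0.963 -4.759
vertex 3.241 1.429 -4.326
vertex 4.83 0.77 -3.905
endloop
endfacet
facet normal 0.440 0.706 -0.554
outer loop
vertex 4.83 0.77 -3.905
vertex 3.241 1.429 -4.326
vertex 4.627 1.237 -3.471
endloop
endfacet
facet normal 0.845 -0.117 0.522
outer loop
vertex 4.83 0.77 -3.905
vertex 4.627 1.237 -3.471
vertex 4.423 0.514 -3.303
endloop
endfacet
facet normal -0.846 0.117 -0.521
outer loop
vertex 3.241 1.429 -4.326
vertex 3.037 0.706 -4.157
vertex 2.885 1.352 -3.765
endloop
endfacet
facet normal 0.038 0.986 0.160
outer loop
vertex 3.241 1.429 -4.326
vertex 2.885 1.352 -3.765
vertex 4.627 1.237 -3.471
endloop
endfacet
facet normal 0.038 0.986 0.161
outer loop
vertex 4.627 1.237 -3.471
vertex 2.885 1.352 -3.765
vertex 4.272 1.159 -2.911
endloop
endfacet
facet normal 0.846 -0.118 0.520
outer loop
vertex 4.627 1.237 -3.471
vertex 4.272 1.159 -2.911
vertex 4.423 0.514 -3.303
endloop
endfacet
facet normal -0.845 0.118 -0.521
outer loop
vertex 2.885 1.352 -3.765
vertex 3.037 0.706 -4.157
vertex 2.643 0.788 -3.5
endloop
endfacet
facet normal -0.393 0.524 0.756
outer loop
vertex 2.885 1.352 -3.765
vertex 2.643 0.788 -3.5
vertex 4.272 1.159 -2.911
endloop
endfacet
facet normal -0.393 0.524 0.756
outer loop
vertex 4.272 1.159 -2.911
vertex 2.643 0.788 -3.5
vertex 4.03 0.595 -2.646
endloop
endfacet
facet normal 0.846 -0.118 0.520
outer loop
vertex 4.272 1.159 -2.911
vertex 4.03 0.595 -2.646
vertex 4.423 0.514 -3.303
endloop
endfacet
facet normal -0.845 0.118 -0.521
outer loop
vertex 2.643 0.788 -3.5
vertex 3.037 0.706 -4.157
vertex 2.698 0.163 -3.73
endloop
endfacet
facet normal -0.527 -0.334 0.781
outer loop
vertex 2.643 0.788 -3.5
vertex 2.698 0.163 -3.73
vertex 4.03 0.595 -2.646
endloop
endfacet
facet normal -0.527 -0.334 0.781
outer loop
vertex 4.03 0.595 -2.646
vertex 2.698 0.163 -3.73
vertex 4.085 -0.03 -2.876
endloop
endfacet
facet normal 0.846 -0.117 0.520
outer loop
vertex 4.03 0.595 -2.646
vertex 4.085 -0.03 -2.876
vertex 4.423 0.514 -3.303
endloop
endfacet
facet normal -0.845 0.117 -0.522
outer loop
vertex 2.698 0.163 -3.73
vertex 3.037 0.706 -4.157
vertex 3.008 -0.053 -4.281
endloop
endfacet
facet normal -0.265 -0.939 0.219
outer loop
vertex 2.698 0.163 -3.73
vertex 3.008 -0.053 -4.281
vertex 4.085 -0.03 -2.876
endloop
endfacet
facet normal -0.266 -0.939 0.219
outer loop
vertex 4.085 -0.03 -2.876
vertex 3.008 -0.053 -4.281
vertex 4.394 -0.246 -3.427
endloop
endfacet
facet normal 0.846 -0.117 0.520
outer loop
vertex 4.085 -0.03 -2.876
vertex 4.394 -0.246 -3.427
vertex 4.423 0.514 -3.303
endloop
endfacet
facet normal -0.846 0.117 -0.520
outer loop
vertex 3.008 -0.053 -4.281
vertex 3.037 0.706 -4.157
vertex 3.339 0.303 -4.739
endloop
endfacet
facet normal 0.197 -0.838 -0.509
outer loop
vertex 3.008 -0.053 -4.281
vertex 3.339 0.303 -4.739
vertex 4.394 -0.246 -3.427
endloop
endfacet
facet normal 0.197 -0.838 -0.509
outer loop
vertex 4.394 -0.246 -3.427
vertex 3.339 0.303 -4.739
vertex 4.726 0.11 -3.885
endloop
endfacet
facet normal 0.845 -0.117 0.521
outer loop
vertex 4.394 -0.246 -3.427
vertex 4.726 0.11 -3.885
vertex 4.423 0.514 -3.303
endloop
endfacet
facet normal -0.846 0.118 -0.520
outer loop
vertex 3.339 0.303 -4.739
vertex 3.037 0.706 -4.157
vertex 3.443 0.963 -4.759
endloop
endfacet
facet normal 0.511 -0.106 -0.853
outer loop
vertex 3.339 0.303 -4.739
vertex 3.443 0.963 -4.759
vertex 4.726 0.11 -3.885
endloop
endfacet
facet normal 0.511 -0.106 -0.853
outer loop
vertex 4.726 0.11 -3.885
vertex 3.443 0.963 -4.759
vertex 4.83 0.77 -3.905
endloop
endfacet
facet normal 0.845 -0.117 0.521
outer loop
vertex 4.726 0.11 -3.885
vertex 4.83 0.77 -3.905
vertex 4.423 0.514 -3.303
endloop
endfacet
facet normal -0.809 0.015 -0.587
outer loop
vertex -2.536 0.661 -2.462
vertex -3.174 0.555 -1.585
vertex -2.758 1.397 -2.137
endloop
endfacet
facet normal 0.835 0.413 -0.364
outer loop
vertex -2.536 0.661 -2.462
vertex -2.758 1.397 -2.137
vertex -1.586 0.525 -0.435
endloop
endfacet
facet normal -0.810 0.015 -0.587
outer loop
vertex -2.758 1.397 -2.137
vertex -3.174 0.555 -1.585
vertex -3.223 1.639 -1.489
endloop
endfacet
facet normal 0.532 0.844 0.066
outer loop
vertex -2.758 1.397 -2.137
vertex -3.223 1.639 -1.489
vertex -1.586 0.525 -0.435
endloop
endfacet
facet normal -0.810 0.015 -0.587
outer loop
vertex -3.223 1.639 -1.489
vertex -3.174 0.555 -1.585
vertex -3.66 1.246 -0.896
endloop
endfacet
facet normal 0.134 0.778 0.614
outer loop
vertex -3.223 1.639 -1.489
vertex -3.66 1.246 -0.896
vertex -1.586 0.525 -0.435
endloop
endfacet
facet normal -0.810 0.015 -0.586
outer loop
vertex -3.66 1.246 -0.896
vertex -3.174 0.555 -1.585
vertex -3.811 0.448 -0.707
endloop
endfacet
facet normal -0.126 0.251 0.960
outer loop
vertex -3.66 1.246 -0.896
vertex -3.811 0.448 -0.707
vertex -1.586 0.525 -0.435
endloop
endfacet
facet normal -0.810 0.014 -0.586
outer loop
vertex -3.811 0.448 -0.707
vertex -3.174 0.555 -1.585
vertex -3.589 -0.288 -1.032
endloop
endfacet
facet normal -0.095 -0.426 0.900
outer loop
vertex -3.811 0.448 -0.707
vertex -3.589 -0.288 -1.032
vertex -1.586 0.525 -0.435
endloop
endfacet
facet normal -0.810 0.015 -0.586
outer loop
vertex -3.589 -0.288 -1.032
vertex -3.174 0.555 -1.585
vertex -3.124 -0.53 -1.681
endloop
endfacet
facet normal 0.208 -0.858 0.469
outer loop
vertex -3.589 -0.288 -1.032
vertex -3.124 -0.53 -1.681
vertex -1.586 0.525 -0.435
endloop
endfacet
facet normal -0.810 0.015 -0.587
outer loop
vertex -3.124 -0.53 -1.681
vertex -3.174 0.555 -1.585
vertex -2.688 -0.137 -2.273
endloop
endfacet
facet normal 0.606 -0.791 -0.079
outer loop
vertex -3.124 -0.53 -1.681
vertex -2.688 -0.137 -2.273
vertex -1.586 0.525 -0.435
endloop
endfacet
facet normal -0.809 0.015 -0.587
outer loop
vertex -2.688 -0.137 -2.273
vertex -3.174 0.555 -1.585
vertex -2.536 0.661 -2.462
endloop
endfacet
facet normal 0.866 -0.265 -0.424
outer loop
vertex -2.688 -0.137 -2.273
vertex -2.536 0.661 -2.462
vertex -1.586 0.525 -0.435
endloop
endfacet

endsolid


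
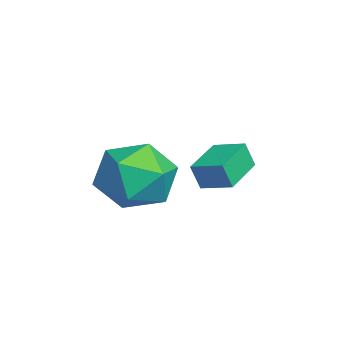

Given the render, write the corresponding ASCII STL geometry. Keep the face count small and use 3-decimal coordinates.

solid 
facet normal 0.153 0.779 0.608
outer loop
vertex 1.624 -1.842 2.769
vertex 1.76 -2.578 3.678
vertex 2.693 -2.259 3.035
endloop
endfacet
facet normal 0.375 0.926 -0.055
outer loop
vertex 1.624 -1.842 2.769
vertex 2.693 -2.259 3.035
vertex 2.353 -2.188 1.91
endloop
endfacet
facet normal -0.181 0.849 -0.496
outer loop
vertex 1.624 -1.842 2.769
vertex 2.353 -2.188 1.91
vertex 1.209 -2.462 1.858
endloop
endfacet
facet normal -0.747 0.656 -0.106
outer loop
vertex 1.624 -1.842 2.769
vertex 1.209 -2.462 1.858
vertex 0.842 -2.703 2.951
endloop
endfacet
facet normal -0.540 0.613 0.577
outer loop
vertex 1.624 -1.842 2.769
vertex 0.842 -2.703 2.951
vertex 1.76 -2.578 3.678
endloop
endfacet
facet normal 0.867 0.441 -0.234
outer loop
vertex 2.353 -2.188 1.91
vertex 2.693 -2.259 3.035
vertex 2.938 -3.137 2.289
endloop
endfacet
facet normal 0.507 0.204 0.837
outer loop
vertex 2.693 -2.259 3.035
vertex 1.76 -2.578 3.678
vertex 2.571 -3.378 3.382
endloop
endfacet
facet normal -0.614 -0.064 0.787
outer loop
vertex 1.76 -2.578 3.678
vertex 0.842 -2.703 2.951
vertex 1.427 -3.652 3.33
endloop
endfacet
facet normal -0.948 0.005 -0.317
outer loop
vertex 0.842 -2.703 2.951
vertex 1.209 -2.462 1.858
vertex 1.087 -3.581 2.205
endloop
endfacet
facet normal -0.033 0.317 -0.948
outer loop
vertex 1.209 -2.462 1.858
vertex 2.353 -2.188 1.91
vertex 2.02 -3.262 1.562
endloop
endfacet
facet normal 0.747 -0.656 0.106
outer loop
vertex 2.156 -3.998 2.471
vertex 2.938 -3.137 2.289
vertex 2.571 -3.378 3.382
endloop
endfacet
facet normal 0.181 -0.849 0.496
outer loop
vertex 2.156 -3.998 2.471
vertex 2.571 -3.378 3.382
vertex 1.427 -3.652 3.33
endloop
endfacet
facet normal -0.375 -0.926 0.055
outer loop
vertex 2.156 -3.998 2.471
vertex 1.427 -3.652 3.33
vertex 1.087 -3.581 2.205
endloop
endfacet
facet normal -0.153 -0.779 -0.608
outer loop
vertex 2.156 -3.998 2.471
vertex 1.087 -3.581 2.205
vertex 2.02 -3.262 1.562
endloop
endfacet
facet normal 0.540 -0.613 -0.577
outer loop
vertex 2.156 -3.998 2.471
vertex 2.02 -3.262 1.562
vertex 2.938 -3.137 2.289
endloop
endfacet
facet normal 0.948 -0.005 0.317
outer loop
vertex 2.571 -3.378 3.382
vertex 2.938 -3.137 2.289
vertex 2.693 -2.259 3.035
endloop
endfacet
facet normal 0.033 -0.317 0.948
outer loop
vertex 1.427 -3.652 3.33
vertex 2.571 -3.378 3.382
vertex 1.76 -2.578 3.678
endloop
endfacet
facet normal -0.867 -0.441 0.234
outer loop
vertex 1.087 -3.581 2.205
vertex 1.427 -3.652 3.33
vertex 0.842 -2.703 2.951
endloop
endfacet
facet normal -0.507 -0.204 -0.837
outer loop
vertex 2.02 -3.262 1.562
vertex 1.087 -3.581 2.205
vertex 1.209 -2.462 1.858
endloop
endfacet
facet normal 0.614 0.064 -0.787
outer loop
vertex 2.938 -3.137 2.289
vertex 2.02 -3.262 1.562
vertex 2.353 -2.188 1.91
endloop
endfacet
facet normal -0.853 0.491 0.177
outer loop
vertex -0.411 -0.804 2.635
vertex 0.095 -0.02 2.896
vertex -0.42 -0.537 1.85
endloop
endfacet
facet normal -0.522 -0.809 -0.269
outer loop
vertex 0.765 -1.22 1.604
vertex -0.411 -0.804 2.635
vertex -0.42 -0.537 1.85
endloop
endfacet
facet normal -0.853 0.491 0.177
outer loop
vertex -0.42 -0.537 1.85
vertex 0.095 -0.02 2.896
vertex 0.086 0.248 2.111
endloop
endfacet
facet normal -0.011 0.322 -0.947
outer loop
vertex 0.086 0.248 2.111
vertex 0.765 -1.22 1.604
vertex -0.42 -0.537 1.85
endloop
endfacet
facet normal 0.011 -0.322 0.947
outer loop
vertex -0.411 -0.804 2.635
vertex 1.28 -0.703 2.65
vertex 0.095 -0.02 2.896
endloop
endfacet
facet normal -0.523 -0.809 -0.270
outer loop
vertex 0.774 -1.488 2.389
vertex -0.411 -0.804 2.635
vertex 0.765 -1.22 1.604
endloop
endfacet
facet normal 0.011 -0.322 0.947
outer loop
vertex 0.774 -1.488 2.389
vertex 1.28 -0.703 2.65
vertex -0.411 -0.804 2.635
endloop
endfacet
facet normal 0.522 0.809 0.270
outer loop
vertex 0.095 -0.02 2.896
vertex 1.28 -0.703 2.65
vertex 0.086 0.248 2.111
endloop
endfacet
facet normal -0.011 0.322 -0.947
outer loop
vertex 1.271 -0.436 1.865
vertex 0.765 -1.22 1.604
vertex 0.086 0.248 2.111
endloop
endfacet
facet normal 0.523 0.809 0.269
outer loop
vertex 0.086 0.248 2.111
vertex 1.28 -0.703 2.65
vertex 1.271 -0.436 1.865
endloop
endfacet
facet normal 0.853 -0.491 -0.177
outer loop
vertex 1.271 -0.436 1.865
vertex 0.774 -1.488 2.389
vertex 0.765 -1.22 1.604
endloop
endfacet
facet normal 0.853 -0.491 -0.177
outer loop
vertex 1.28 -0.703 2.65
vertex 0.774 -1.488 2.389
vertex 1.271 -0.436 1.865
endloop
endfacet

endsolid


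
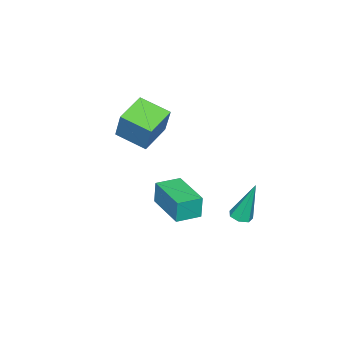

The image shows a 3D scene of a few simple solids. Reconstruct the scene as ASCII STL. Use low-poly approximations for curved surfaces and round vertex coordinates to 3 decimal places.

solid 
facet normal 0.125 -0.264 -0.956
outer loop
vertex -1.04 3.186 -0.74
vertex -1.457 3.467 -0.872
vertex -0.959 3.616 -0.848
endloop
endfacet
facet normal 0.922 -0.078 0.380
outer loop
vertex -1.04 3.186 -0.74
vertex -0.959 3.616 -0.848
vertex -1.703 3.993 1.032
endloop
endfacet
facet normal 0.125 -0.263 -0.957
outer loop
vertex -0.959 3.616 -0.848
vertex -1.457 3.467 -0.872
vertex -1.253 3.935 -0.974
endloop
endfacet
facet normal 0.701 0.700 0.137
outer loop
vertex -0.959 3.616 -0.848
vertex -1.253 3.935 -0.974
vertex -1.703 3.993 1.032
endloop
endfacet
facet normal 0.125 -0.263 -0.957
outer loop
vertex -1.253 3.935 -0.974
vertex -1.457 3.467 -0.872
vertex -1.7 3.901 -1.023
endloop
endfacet
facet normal -0.071 0.996 -0.045
outer loop
vertex -1.253 3.935 -0.974
vertex -1.7 3.901 -1.023
vertex -1.703 3.993 1.032
endloop
endfacet
facet normal 0.124 -0.264 -0.957
outer loop
vertex -1.7 3.901 -1.023
vertex -1.457 3.467 -0.872
vertex -1.964 3.541 -0.958
endloop
endfacet
facet normal -0.808 0.588 -0.028
outer loop
vertex -1.7 3.901 -1.023
vertex -1.964 3.541 -0.958
vertex -1.703 3.993 1.032
endloop
endfacet
facet normal 0.124 -0.264 -0.957
outer loop
vertex -1.964 3.541 -0.958
vertex -1.457 3.467 -0.872
vertex -1.846 3.125 -0.828
endloop
endfacet
facet normal -0.960 -0.218 0.175
outer loop
vertex -1.964 3.541 -0.958
vertex -1.846 3.125 -0.828
vertex -1.703 3.993 1.032
endloop
endfacet
facet normal 0.124 -0.264 -0.956
outer loop
vertex -1.846 3.125 -0.828
vertex -1.457 3.467 -0.872
vertex -1.435 2.967 -0.731
endloop
endfacet
facet normal -0.410 -0.814 0.411
outer loop
vertex -1.846 3.125 -0.828
vertex -1.435 2.967 -0.731
vertex -1.703 3.993 1.032
endloop
endfacet
facet normal 0.125 -0.264 -0.956
outer loop
vertex -1.435 2.967 -0.731
vertex -1.457 3.467 -0.872
vertex -1.04 3.186 -0.74
endloop
endfacet
facet normal 0.428 -0.751 0.502
outer loop
vertex -1.435 2.967 -0.731
vertex -1.04 3.186 -0.74
vertex -1.703 3.993 1.032
endloop
endfacet
facet normal -0.961 0.060 0.268
outer loop
vertex -3.237 -2.267 3.539
vertex -3.285 -0.819 3.046
vertex -3.685 -2.788 2.05
endloop
endfacet
facet normal 0.031 -0.946 0.322
outer loop
vertex -2.195 -2.881 1.634
vertex -3.237 -2.267 3.539
vertex -3.685 -2.788 2.05
endloop
endfacet
facet normal -0.961 0.060 0.268
outer loop
vertex -3.685 -2.788 2.05
vertex -3.285 -0.819 3.046
vertex -3.733 -1.341 1.557
endloop
endfacet
facet normal -0.273 -0.318 -0.908
outer loop
vertex -3.733 -1.341 1.557
vertex -2.195 -2.881 1.634
vertex -3.685 -2.788 2.05
endloop
endfacet
facet normal 0.273 0.318 0.908
outer loop
vertex -3.237 -2.267 3.539
vertex -1.795 -0.912 2.63
vertex -3.285 -0.819 3.046
endloop
endfacet
facet normal 0.032 -0.946 0.322
outer loop
vertex -1.747 -2.359 3.123
vertex -3.237 -2.267 3.539
vertex -2.195 -2.881 1.634
endloop
endfacet
facet normal 0.273 0.318 0.908
outer loop
vertex -1.747 -2.359 3.123
vertex -1.795 -0.912 2.63
vertex -3.237 -2.267 3.539
endloop
endfacet
facet normal -0.031 0.946 -0.322
outer loop
vertex -3.285 -0.819 3.046
vertex -1.795 -0.912 2.63
vertex -3.733 -1.341 1.557
endloop
endfacet
facet normal -0.273 -0.318 -0.908
outer loop
vertex -2.243 -1.433 1.141
vertex -2.195 -2.881 1.634
vertex -3.733 -1.341 1.557
endloop
endfacet
facet normal -0.031 0.946 -0.322
outer loop
vertex -3.733 -1.341 1.557
vertex -1.795 -0.912 2.63
vertex -2.243 -1.433 1.141
endloop
endfacet
facet normal 0.961 -0.060 -0.268
outer loop
vertex -2.243 -1.433 1.141
vertex -1.747 -2.359 3.123
vertex -2.195 -2.881 1.634
endloop
endfacet
facet normal 0.961 -0.060 -0.268
outer loop
vertex -1.795 -0.912 2.63
vertex -1.747 -2.359 3.123
vertex -2.243 -1.433 1.141
endloop
endfacet
facet normal -0.556 -0.831 0.007
outer loop
vertex 0.069 0.349 1.01
vertex -0.87 0.976 0.952
vertex 0.111 0.312 -0.079
endloop
endfacet
facet normal 0.830 -0.555 0.051
outer loop
vertex 1.19 1.924 -0.092
vertex 0.069 0.349 1.01
vertex 0.111 0.312 -0.079
endloop
endfacet
facet normal -0.556 -0.831 0.007
outer loop
vertex 0.111 0.312 -0.079
vertex -0.87 0.976 0.952
vertex -0.828 0.939 -0.136
endloop
endfacet
facet normal 0.038 -0.034 -0.999
outer loop
vertex -0.828 0.939 -0.136
vertex 1.19 1.924 -0.092
vertex 0.111 0.312 -0.079
endloop
endfacet
facet normal -0.039 0.034 0.999
outer loop
vertex 0.069 0.349 1.01
vertex 0.209 2.588 0.939
vertex -0.87 0.976 0.952
endloop
endfacet
facet normal 0.830 -0.555 0.051
outer loop
vertex 1.148 1.961 0.996
vertex 0.069 0.349 1.01
vertex 1.19 1.924 -0.092
endloop
endfacet
facet normal -0.038 0.034 0.999
outer loop
vertex 1.148 1.961 0.996
vertex 0.209 2.588 0.939
vertex 0.069 0.349 1.01
endloop
endfacet
facet normal -0.830 0.555 -0.051
outer loop
vertex -0.87 0.976 0.952
vertex 0.209 2.588 0.939
vertex -0.828 0.939 -0.136
endloop
endfacet
facet normal 0.039 -0.035 -0.999
outer loop
vertex 0.251 2.551 -0.15
vertex 1.19 1.924 -0.092
vertex -0.828 0.939 -0.136
endloop
endfacet
facet normal -0.830 0.555 -0.051
outer loop
vertex -0.828 0.939 -0.136
vertex 0.209 2.588 0.939
vertex 0.251 2.551 -0.15
endloop
endfacet
facet normal 0.556 0.831 -0.007
outer loop
vertex 0.251 2.551 -0.15
vertex 1.148 1.961 0.996
vertex 1.19 1.924 -0.092
endloop
endfacet
facet normal 0.556 0.831 -0.007
outer loop
vertex 0.209 2.588 0.939
vertex 1.148 1.961 0.996
vertex 0.251 2.551 -0.15
endloop
endfacet

endsolid


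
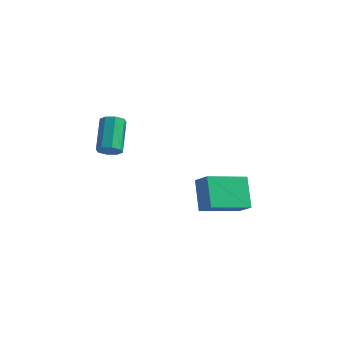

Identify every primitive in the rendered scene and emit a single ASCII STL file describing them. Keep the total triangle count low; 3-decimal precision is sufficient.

solid 
facet normal -0.406 0.566 0.717
outer loop
vertex 1.215 2.337 -0.051
vertex 2.331 3.848 -0.611
vertex 0.515 2.624 -0.674
endloop
endfacet
facet normal -0.570 -0.770 0.286
outer loop
vertex 1.169 1.712 -1.829
vertex 1.215 2.337 -0.051
vertex 0.515 2.624 -0.674
endloop
endfacet
facet normal -0.407 0.566 0.717
outer loop
vertex 0.515 2.624 -0.674
vertex 2.331 3.848 -0.611
vertex 1.631 4.134 -1.234
endloop
endfacet
facet normal -0.715 0.292 -0.636
outer loop
vertex 1.631 4.134 -1.234
vertex 1.169 1.712 -1.829
vertex 0.515 2.624 -0.674
endloop
endfacet
facet normal 0.715 -0.292 0.635
outer loop
vertex 1.215 2.337 -0.051
vertex 2.985 2.936 -1.766
vertex 2.331 3.848 -0.611
endloop
endfacet
facet normal -0.569 -0.771 0.286
outer loop
vertex 1.869 1.426 -1.206
vertex 1.215 2.337 -0.051
vertex 1.169 1.712 -1.829
endloop
endfacet
facet normal 0.715 -0.293 0.635
outer loop
vertex 1.869 1.426 -1.206
vertex 2.985 2.936 -1.766
vertex 1.215 2.337 -0.051
endloop
endfacet
facet normal 0.569 0.771 -0.286
outer loop
vertex 2.331 3.848 -0.611
vertex 2.985 2.936 -1.766
vertex 1.631 4.134 -1.234
endloop
endfacet
facet normal -0.715 0.292 -0.635
outer loop
vertex 2.285 3.223 -2.389
vertex 1.169 1.712 -1.829
vertex 1.631 4.134 -1.234
endloop
endfacet
facet normal 0.570 0.771 -0.285
outer loop
vertex 1.631 4.134 -1.234
vertex 2.985 2.936 -1.766
vertex 2.285 3.223 -2.389
endloop
endfacet
facet normal 0.407 -0.566 -0.717
outer loop
vertex 2.285 3.223 -2.389
vertex 1.869 1.426 -1.206
vertex 1.169 1.712 -1.829
endloop
endfacet
facet normal 0.406 -0.566 -0.717
outer loop
vertex 2.985 2.936 -1.766
vertex 1.869 1.426 -1.206
vertex 2.285 3.223 -2.389
endloop
endfacet
facet normal 0.307 -0.731 -0.610
outer loop
vertex -0.844 -1.872 3.445
vertex -1.099 -1.635 3.033
vertex -0.603 -1.603 3.244
endloop
endfacet
facet normal 0.752 -0.206 0.626
outer loop
vertex -0.844 -1.872 3.445
vertex -0.603 -1.603 3.244
vertex -1.345 -0.682 4.44
endloop
endfacet
facet normal 0.754 -0.203 0.624
outer loop
vertex -1.345 -0.682 4.44
vertex -0.603 -1.603 3.244
vertex -1.105 -0.412 4.238
endloop
endfacet
facet normal -0.308 0.730 0.610
outer loop
vertex -1.345 -0.682 4.44
vertex -1.105 -0.412 4.238
vertex -1.601 -0.445 4.027
endloop
endfacet
facet normal 0.307 -0.729 -0.611
outer loop
vertex -0.603 -1.603 3.244
vertex -1.099 -1.635 3.033
vertex -0.654 -1.352 2.919
endloop
endfacet
facet normal 0.943 0.317 0.097
outer loop
vertex -0.603 -1.603 3.244
vertex -0.654 -1.352 2.919
vertex -1.105 -0.412 4.238
endloop
endfacet
facet normal 0.944 0.316 0.098
outer loop
vertex -1.105 -0.412 4.238
vertex -0.654 -1.352 2.919
vertex -1.155 -0.162 3.913
endloop
endfacet
facet normal -0.308 0.731 0.609
outer loop
vertex -1.105 -0.412 4.238
vertex -1.155 -0.162 3.913
vertex -1.601 -0.445 4.027
endloop
endfacet
facet normal 0.308 -0.730 -0.609
outer loop
vertex -0.654 -1.352 2.919
vertex -1.099 -1.635 3.033
vertex -0.965 -1.268 2.661
endloop
endfacet
facet normal 0.581 0.652 -0.488
outer loop
vertex -0.654 -1.352 2.919
vertex -0.965 -1.268 2.661
vertex -1.155 -0.162 3.913
endloop
endfacet
facet normal 0.582 0.651 -0.487
outer loop
vertex -1.155 -0.162 3.913
vertex -0.965 -1.268 2.661
vertex -1.466 -0.077 3.655
endloop
endfacet
facet normal -0.307 0.730 0.611
outer loop
vertex -1.155 -0.162 3.913
vertex -1.466 -0.077 3.655
vertex -1.601 -0.445 4.027
endloop
endfacet
facet normal 0.308 -0.730 -0.610
outer loop
vertex -0.965 -1.268 2.661
vertex -1.099 -1.635 3.033
vertex -1.355 -1.398 2.62
endloop
endfacet
facet normal -0.119 0.606 -0.786
outer loop
vertex -0.965 -1.268 2.661
vertex -1.355 -1.398 2.62
vertex -1.466 -0.077 3.655
endloop
endfacet
facet normal -0.123 0.606 -0.786
outer loop
vertex -1.466 -0.077 3.655
vertex -1.355 -1.398 2.62
vertex -1.856 -0.208 3.615
endloop
endfacet
facet normal -0.308 0.730 0.610
outer loop
vertex -1.466 -0.077 3.655
vertex -1.856 -0.208 3.615
vertex -1.601 -0.445 4.027
endloop
endfacet
facet normal 0.308 -0.730 -0.610
outer loop
vertex -1.355 -1.398 2.62
vertex -1.099 -1.635 3.033
vertex -1.595 -1.668 2.822
endloop
endfacet
facet normal -0.754 0.204 -0.624
outer loop
vertex -1.355 -1.398 2.62
vertex -1.595 -1.668 2.822
vertex -1.856 -0.208 3.615
endloop
endfacet
facet normal -0.752 0.206 -0.626
outer loop
vertex -1.856 -0.208 3.615
vertex -1.595 -1.668 2.822
vertex -2.097 -0.477 3.816
endloop
endfacet
facet normal -0.307 0.731 0.610
outer loop
vertex -1.856 -0.208 3.615
vertex -2.097 -0.477 3.816
vertex -1.601 -0.445 4.027
endloop
endfacet
facet normal 0.308 -0.731 -0.609
outer loop
vertex -1.595 -1.668 2.822
vertex -1.099 -1.635 3.033
vertex -1.545 -1.918 3.147
endloop
endfacet
facet normal -0.944 -0.316 -0.098
outer loop
vertex -1.595 -1.668 2.822
vertex -1.545 -1.918 3.147
vertex -2.097 -0.477 3.816
endloop
endfacet
facet normal -0.944 -0.317 -0.096
outer loop
vertex -2.097 -0.477 3.816
vertex -1.545 -1.918 3.147
vertex -2.046 -0.728 4.141
endloop
endfacet
facet normal -0.307 0.729 0.611
outer loop
vertex -2.097 -0.477 3.816
vertex -2.046 -0.728 4.141
vertex -1.601 -0.445 4.027
endloop
endfacet
facet normal 0.307 -0.730 -0.611
outer loop
vertex -1.545 -1.918 3.147
vertex -1.099 -1.635 3.033
vertex -1.234 -2.003 3.405
endloop
endfacet
facet normal -0.582 -0.652 0.487
outer loop
vertex -1.545 -1.918 3.147
vertex -1.234 -2.003 3.405
vertex -2.046 -0.728 4.141
endloop
endfacet
facet normal -0.581 -0.652 0.488
outer loop
vertex -2.046 -0.728 4.141
vertex -1.234 -2.003 3.405
vertex -1.735 -0.812 4.399
endloop
endfacet
facet normal -0.308 0.730 0.609
outer loop
vertex -2.046 -0.728 4.141
vertex -1.735 -0.812 4.399
vertex -1.601 -0.445 4.027
endloop
endfacet
facet normal 0.308 -0.730 -0.610
outer loop
vertex -1.234 -2.003 3.405
vertex -1.099 -1.635 3.033
vertex -0.844 -1.872 3.445
endloop
endfacet
facet normal 0.123 -0.605 0.787
outer loop
vertex -1.234 -2.003 3.405
vertex -0.844 -1.872 3.445
vertex -1.735 -0.812 4.399
endloop
endfacet
facet normal 0.120 -0.607 0.786
outer loop
vertex -1.735 -0.812 4.399
vertex -0.844 -1.872 3.445
vertex -1.345 -0.682 4.44
endloop
endfacet
facet normal -0.308 0.730 0.610
outer loop
vertex -1.735 -0.812 4.399
vertex -1.345 -0.682 4.44
vertex -1.601 -0.445 4.027
endloop
endfacet

endsolid


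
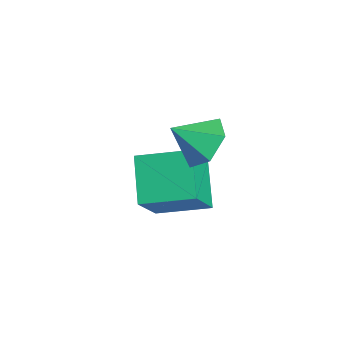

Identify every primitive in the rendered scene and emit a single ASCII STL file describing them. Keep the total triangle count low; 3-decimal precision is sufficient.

solid 
facet normal 0.161 0.766 -0.623
outer loop
vertex 2.07 0.622 1.777
vertex 1.7 1.199 2.391
vertex 2.603 1.025 2.41
endloop
endfacet
facet normal 0.588 -0.809 0.020
outer loop
vertex 2.07 0.622 1.777
vertex 2.603 1.025 2.41
vertex 1.5 0.241 3.169
endloop
endfacet
facet normal 0.161 0.766 -0.622
outer loop
vertex 2.603 1.025 2.41
vertex 1.7 1.199 2.391
vertex 2.233 1.601 3.024
endloop
endfacet
facet normal 0.674 -0.291 0.679
outer loop
vertex 2.603 1.025 2.41
vertex 2.233 1.601 3.024
vertex 1.5 0.241 3.169
endloop
endfacet
facet normal 0.161 0.766 -0.622
outer loop
vertex 2.233 1.601 3.024
vertex 1.7 1.199 2.391
vertex 1.33 1.775 3.005
endloop
endfacet
facet normal -0.000 0.106 0.994
outer loop
vertex 2.233 1.601 3.024
vertex 1.33 1.775 3.005
vertex 1.5 0.241 3.169
endloop
endfacet
facet normal 0.160 0.766 -0.622
outer loop
vertex 1.33 1.775 3.005
vertex 1.7 1.199 2.391
vertex 0.797 1.373 2.373
endloop
endfacet
facet normal -0.760 -0.015 0.650
outer loop
vertex 1.33 1.775 3.005
vertex 0.797 1.373 2.373
vertex 1.5 0.241 3.169
endloop
endfacet
facet normal 0.160 0.766 -0.622
outer loop
vertex 0.797 1.373 2.373
vertex 1.7 1.199 2.391
vertex 1.167 0.796 1.758
endloop
endfacet
facet normal -0.846 -0.532 -0.010
outer loop
vertex 0.797 1.373 2.373
vertex 1.167 0.796 1.758
vertex 1.5 0.241 3.169
endloop
endfacet
facet normal 0.161 0.766 -0.623
outer loop
vertex 1.167 0.796 1.758
vertex 1.7 1.199 2.391
vertex 2.07 0.622 1.777
endloop
endfacet
facet normal -0.172 -0.930 -0.325
outer loop
vertex 1.167 0.796 1.758
vertex 2.07 0.622 1.777
vertex 1.5 0.241 3.169
endloop
endfacet
facet normal -0.791 0.193 0.581
outer loop
vertex 0.16 -0.409 0.944
vertex 0.83 1.123 1.346
vertex -0.818 0.442 -0.67
endloop
endfacet
facet normal -0.390 -0.891 -0.234
outer loop
vertex 0.51 0.117 -1.646
vertex 0.16 -0.409 0.944
vertex -0.818 0.442 -0.67
endloop
endfacet
facet normal -0.791 0.193 0.581
outer loop
vertex -0.818 0.442 -0.67
vertex 0.83 1.123 1.346
vertex -0.148 1.974 -0.268
endloop
endfacet
facet normal -0.472 0.411 -0.780
outer loop
vertex -0.148 1.974 -0.268
vertex 0.51 0.117 -1.646
vertex -0.818 0.442 -0.67
endloop
endfacet
facet normal 0.472 -0.411 0.780
outer loop
vertex 0.16 -0.409 0.944
vertex 2.158 0.798 0.37
vertex 0.83 1.123 1.346
endloop
endfacet
facet normal -0.390 -0.891 -0.234
outer loop
vertex 1.488 -0.734 -0.032
vertex 0.16 -0.409 0.944
vertex 0.51 0.117 -1.646
endloop
endfacet
facet normal 0.472 -0.411 0.780
outer loop
vertex 1.488 -0.734 -0.032
vertex 2.158 0.798 0.37
vertex 0.16 -0.409 0.944
endloop
endfacet
facet normal 0.390 0.891 0.234
outer loop
vertex 0.83 1.123 1.346
vertex 2.158 0.798 0.37
vertex -0.148 1.974 -0.268
endloop
endfacet
facet normal -0.472 0.411 -0.780
outer loop
vertex 1.18 1.649 -1.244
vertex 0.51 0.117 -1.646
vertex -0.148 1.974 -0.268
endloop
endfacet
facet normal 0.390 0.891 0.234
outer loop
vertex -0.148 1.974 -0.268
vertex 2.158 0.798 0.37
vertex 1.18 1.649 -1.244
endloop
endfacet
facet normal 0.791 -0.193 -0.581
outer loop
vertex 1.18 1.649 -1.244
vertex 1.488 -0.734 -0.032
vertex 0.51 0.117 -1.646
endloop
endfacet
facet normal 0.791 -0.193 -0.581
outer loop
vertex 2.158 0.798 0.37
vertex 1.488 -0.734 -0.032
vertex 1.18 1.649 -1.244
endloop
endfacet

endsolid


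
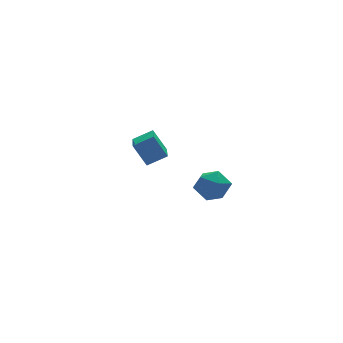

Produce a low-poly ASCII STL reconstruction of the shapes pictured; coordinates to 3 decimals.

solid 
facet normal -0.871 0.172 -0.460
outer loop
vertex -4.991 1.87 -0.597
vertex -4.402 3.454 -1.122
vertex -4.519 1.331 -1.693
endloop
endfacet
facet normal -0.332 -0.895 0.297
outer loop
vertex -3.578 1.146 -1.198
vertex -4.991 1.87 -0.597
vertex -4.519 1.331 -1.693
endloop
endfacet
facet normal -0.872 0.171 -0.459
outer loop
vertex -4.519 1.331 -1.693
vertex -4.402 3.454 -1.122
vertex -3.931 2.915 -2.219
endloop
endfacet
facet normal 0.360 -0.412 -0.837
outer loop
vertex -3.931 2.915 -2.219
vertex -3.578 1.146 -1.198
vertex -4.519 1.331 -1.693
endloop
endfacet
facet normal -0.360 0.411 0.838
outer loop
vertex -4.991 1.87 -0.597
vertex -3.461 3.269 -0.627
vertex -4.402 3.454 -1.122
endloop
endfacet
facet normal -0.332 -0.895 0.297
outer loop
vertex -4.049 1.685 -0.101
vertex -4.991 1.87 -0.597
vertex -3.578 1.146 -1.198
endloop
endfacet
facet normal -0.360 0.412 0.837
outer loop
vertex -4.049 1.685 -0.101
vertex -3.461 3.269 -0.627
vertex -4.991 1.87 -0.597
endloop
endfacet
facet normal 0.332 0.895 -0.297
outer loop
vertex -4.402 3.454 -1.122
vertex -3.461 3.269 -0.627
vertex -3.931 2.915 -2.219
endloop
endfacet
facet normal 0.360 -0.411 -0.837
outer loop
vertex -2.989 2.73 -1.723
vertex -3.578 1.146 -1.198
vertex -3.931 2.915 -2.219
endloop
endfacet
facet normal 0.332 0.895 -0.297
outer loop
vertex -3.931 2.915 -2.219
vertex -3.461 3.269 -0.627
vertex -2.989 2.73 -1.723
endloop
endfacet
facet normal 0.872 -0.172 0.459
outer loop
vertex -2.989 2.73 -1.723
vertex -4.049 1.685 -0.101
vertex -3.578 1.146 -1.198
endloop
endfacet
facet normal 0.872 -0.171 0.459
outer loop
vertex -3.461 3.269 -0.627
vertex -4.049 1.685 -0.101
vertex -2.989 2.73 -1.723
endloop
endfacet
facet normal -0.978 -0.058 0.198
outer loop
vertex -4.004 -2.882 -0.895
vertex -3.932 -3.778 -0.803
vertex -3.819 -3.24 -0.086
endloop
endfacet
facet normal -0.712 0.567 0.414
outer loop
vertex -4.004 -2.882 -0.895
vertex -3.819 -3.24 -0.086
vertex -3.386 -2.495 -0.361
endloop
endfacet
facet normal -0.426 0.892 -0.154
outer loop
vertex -4.004 -2.882 -0.895
vertex -3.386 -2.495 -0.361
vertex -3.231 -2.574 -1.248
endloop
endfacet
facet normal -0.514 0.467 -0.719
outer loop
vertex -4.004 -2.882 -0.895
vertex -3.231 -2.574 -1.248
vertex -3.569 -3.367 -1.521
endloop
endfacet
facet normal -0.856 -0.120 -0.502
outer loop
vertex -4.004 -2.882 -0.895
vertex -3.569 -3.367 -1.521
vertex -3.932 -3.778 -0.803
endloop
endfacet
facet normal -0.188 0.435 0.881
outer loop
vertex -3.386 -2.495 -0.361
vertex -3.819 -3.24 -0.086
vertex -2.931 -3.153 0.061
endloop
endfacet
facet normal -0.620 -0.578 0.531
outer loop
vertex -3.819 -3.24 -0.086
vertex -3.932 -3.778 -0.803
vertex -3.269 -3.946 -0.212
endloop
endfacet
facet normal -0.422 -0.678 -0.602
outer loop
vertex -3.932 -3.778 -0.803
vertex -3.569 -3.367 -1.521
vertex -3.114 -4.025 -1.099
endloop
endfacet
facet normal 0.131 0.272 -0.953
outer loop
vertex -3.569 -3.367 -1.521
vertex -3.231 -2.574 -1.248
vertex -2.681 -3.28 -1.374
endloop
endfacet
facet normal 0.277 0.960 -0.037
outer loop
vertex -3.231 -2.574 -1.248
vertex -3.386 -2.495 -0.361
vertex -2.568 -2.742 -0.657
endloop
endfacet
facet normal 0.514 -0.467 0.719
outer loop
vertex -2.496 -3.638 -0.565
vertex -2.931 -3.153 0.061
vertex -3.269 -3.946 -0.212
endloop
endfacet
facet normal 0.426 -0.892 0.154
outer loop
vertex -2.496 -3.638 -0.565
vertex -3.269 -3.946 -0.212
vertex -3.114 -4.025 -1.099
endloop
endfacet
facet normal 0.712 -0.567 -0.414
outer loop
vertex -2.496 -3.638 -0.565
vertex -3.114 -4.025 -1.099
vertex -2.681 -3.28 -1.374
endloop
endfacet
facet normal 0.978 0.058 -0.198
outer loop
vertex -2.496 -3.638 -0.565
vertex -2.681 -3.28 -1.374
vertex -2.568 -2.742 -0.657
endloop
endfacet
facet normal 0.856 0.120 0.502
outer loop
vertex -2.496 -3.638 -0.565
vertex -2.568 -2.742 -0.657
vertex -2.931 -3.153 0.061
endloop
endfacet
facet normal -0.131 -0.272 0.953
outer loop
vertex -3.269 -3.946 -0.212
vertex -2.931 -3.153 0.061
vertex -3.819 -3.24 -0.086
endloop
endfacet
facet normal -0.277 -0.960 0.037
outer loop
vertex -3.114 -4.025 -1.099
vertex -3.269 -3.946 -0.212
vertex -3.932 -3.778 -0.803
endloop
endfacet
facet normal 0.188 -0.435 -0.881
outer loop
vertex -2.681 -3.28 -1.374
vertex -3.114 -4.025 -1.099
vertex -3.569 -3.367 -1.521
endloop
endfacet
facet normal 0.620 0.578 -0.531
outer loop
vertex -2.568 -2.742 -0.657
vertex -2.681 -3.28 -1.374
vertex -3.231 -2.574 -1.248
endloop
endfacet
facet normal 0.422 0.678 0.602
outer loop
vertex -2.931 -3.153 0.061
vertex -2.568 -2.742 -0.657
vertex -3.386 -2.495 -0.361
endloop
endfacet

endsolid


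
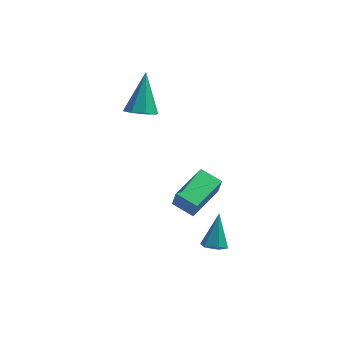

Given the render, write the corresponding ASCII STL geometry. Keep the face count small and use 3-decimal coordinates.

solid 
facet normal -0.062 -0.550 -0.833
outer loop
vertex 3.335 -2.535 -3.941
vertex 3.002 -2.888 -3.683
vertex 2.79 -2.458 -3.951
endloop
endfacet
facet normal 0.139 0.950 -0.279
outer loop
vertex 3.335 -2.535 -3.941
vertex 2.79 -2.458 -3.951
vertex 3.098 -2.052 -2.417
endloop
endfacet
facet normal -0.063 -0.550 -0.833
outer loop
vertex 2.79 -2.458 -3.951
vertex 3.002 -2.888 -3.683
vertex 2.458 -2.811 -3.693
endloop
endfacet
facet normal -0.739 0.673 -0.030
outer loop
vertex 2.79 -2.458 -3.951
vertex 2.458 -2.811 -3.693
vertex 3.098 -2.052 -2.417
endloop
endfacet
facet normal -0.063 -0.550 -0.833
outer loop
vertex 2.458 -2.811 -3.693
vertex 3.002 -2.888 -3.683
vertex 2.669 -3.242 -3.424
endloop
endfacet
facet normal -0.860 -0.111 0.497
outer loop
vertex 2.458 -2.811 -3.693
vertex 2.669 -3.242 -3.424
vertex 3.098 -2.052 -2.417
endloop
endfacet
facet normal -0.062 -0.550 -0.833
outer loop
vertex 2.669 -3.242 -3.424
vertex 3.002 -2.888 -3.683
vertex 3.214 -3.319 -3.414
endloop
endfacet
facet normal -0.102 -0.621 0.777
outer loop
vertex 2.669 -3.242 -3.424
vertex 3.214 -3.319 -3.414
vertex 3.098 -2.052 -2.417
endloop
endfacet
facet normal -0.064 -0.551 -0.832
outer loop
vertex 3.214 -3.319 -3.414
vertex 3.002 -2.888 -3.683
vertex 3.546 -2.966 -3.673
endloop
endfacet
facet normal 0.777 -0.344 0.527
outer loop
vertex 3.214 -3.319 -3.414
vertex 3.546 -2.966 -3.673
vertex 3.098 -2.052 -2.417
endloop
endfacet
facet normal -0.063 -0.549 -0.833
outer loop
vertex 3.546 -2.966 -3.673
vertex 3.002 -2.888 -3.683
vertex 3.335 -2.535 -3.941
endloop
endfacet
facet normal 0.898 0.440 0.000
outer loop
vertex 3.546 -2.966 -3.673
vertex 3.335 -2.535 -3.941
vertex 3.098 -2.052 -2.417
endloop
endfacet
facet normal -0.038 -0.607 -0.794
outer loop
vertex 0.151 2.312 -0.536
vertex -0.526 2.11 -0.349
vertex -0.241 2.637 -0.766
endloop
endfacet
facet normal 0.685 0.711 -0.163
outer loop
vertex 0.151 2.312 -0.536
vertex -0.241 2.637 -0.766
vertex -0.454 3.29 1.189
endloop
endfacet
facet normal -0.037 -0.608 -0.793
outer loop
vertex -0.241 2.637 -0.766
vertex -0.526 2.11 -0.349
vertex -0.799 2.654 -0.753
endloop
endfacet
facet normal 0.022 0.949 -0.315
outer loop
vertex -0.241 2.637 -0.766
vertex -0.799 2.654 -0.753
vertex -0.454 3.29 1.189
endloop
endfacet
facet normal -0.037 -0.608 -0.793
outer loop
vertex -0.799 2.654 -0.753
vertex -0.526 2.11 -0.349
vertex -1.197 2.352 -0.503
endloop
endfacet
facet normal -0.650 0.749 -0.130
outer loop
vertex -0.799 2.654 -0.753
vertex -1.197 2.352 -0.503
vertex -0.454 3.29 1.189
endloop
endfacet
facet normal -0.037 -0.607 -0.794
outer loop
vertex -1.197 2.352 -0.503
vertex -0.526 2.11 -0.349
vertex -1.202 1.908 -0.163
endloop
endfacet
facet normal -0.932 0.227 0.283
outer loop
vertex -1.197 2.352 -0.503
vertex -1.202 1.908 -0.163
vertex -0.454 3.29 1.189
endloop
endfacet
facet normal -0.037 -0.608 -0.793
outer loop
vertex -1.202 1.908 -0.163
vertex -0.526 2.11 -0.349
vertex -0.811 1.583 0.068
endloop
endfacet
facet normal -0.661 -0.310 0.683
outer loop
vertex -1.202 1.908 -0.163
vertex -0.811 1.583 0.068
vertex -0.454 3.29 1.189
endloop
endfacet
facet normal -0.037 -0.608 -0.793
outer loop
vertex -0.811 1.583 0.068
vertex -0.526 2.11 -0.349
vertex -0.253 1.567 0.054
endloop
endfacet
facet normal 0.005 -0.550 0.835
outer loop
vertex -0.811 1.583 0.068
vertex -0.253 1.567 0.054
vertex -0.454 3.29 1.189
endloop
endfacet
facet normal -0.036 -0.607 -0.794
outer loop
vertex -0.253 1.567 0.054
vertex -0.526 2.11 -0.349
vertex 0.146 1.869 -0.195
endloop
endfacet
facet normal 0.672 -0.351 0.652
outer loop
vertex -0.253 1.567 0.054
vertex 0.146 1.869 -0.195
vertex -0.454 3.29 1.189
endloop
endfacet
facet normal -0.037 -0.609 -0.792
outer loop
vertex 0.146 1.869 -0.195
vertex -0.526 2.11 -0.349
vertex 0.151 2.312 -0.536
endloop
endfacet
facet normal 0.956 0.172 0.238
outer loop
vertex 0.146 1.869 -0.195
vertex 0.151 2.312 -0.536
vertex -0.454 3.29 1.189
endloop
endfacet
facet normal -0.867 0.431 0.248
outer loop
vertex 1.166 -0.055 -3.426
vertex 1.999 1.534 -3.278
vertex 0.999 0.115 -4.304
endloop
endfacet
facet normal -0.463 -0.882 -0.083
outer loop
vertex 1.901 -0.334 -4.562
vertex 1.166 -0.055 -3.426
vertex 0.999 0.115 -4.304
endloop
endfacet
facet normal -0.867 0.431 0.248
outer loop
vertex 0.999 0.115 -4.304
vertex 1.999 1.534 -3.278
vertex 1.832 1.704 -4.156
endloop
endfacet
facet normal -0.183 0.186 -0.965
outer loop
vertex 1.832 1.704 -4.156
vertex 1.901 -0.334 -4.562
vertex 0.999 0.115 -4.304
endloop
endfacet
facet normal 0.183 -0.186 0.965
outer loop
vertex 1.166 -0.055 -3.426
vertex 2.901 1.085 -3.536
vertex 1.999 1.534 -3.278
endloop
endfacet
facet normal -0.463 -0.882 -0.083
outer loop
vertex 2.068 -0.504 -3.684
vertex 1.166 -0.055 -3.426
vertex 1.901 -0.334 -4.562
endloop
endfacet
facet normal 0.183 -0.186 0.965
outer loop
vertex 2.068 -0.504 -3.684
vertex 2.901 1.085 -3.536
vertex 1.166 -0.055 -3.426
endloop
endfacet
facet normal 0.463 0.882 0.083
outer loop
vertex 1.999 1.534 -3.278
vertex 2.901 1.085 -3.536
vertex 1.832 1.704 -4.156
endloop
endfacet
facet normal -0.183 0.186 -0.965
outer loop
vertex 2.734 1.255 -4.414
vertex 1.901 -0.334 -4.562
vertex 1.832 1.704 -4.156
endloop
endfacet
facet normal 0.463 0.882 0.083
outer loop
vertex 1.832 1.704 -4.156
vertex 2.901 1.085 -3.536
vertex 2.734 1.255 -4.414
endloop
endfacet
facet normal 0.867 -0.431 -0.248
outer loop
vertex 2.734 1.255 -4.414
vertex 2.068 -0.504 -3.684
vertex 1.901 -0.334 -4.562
endloop
endfacet
facet normal 0.867 -0.431 -0.248
outer loop
vertex 2.901 1.085 -3.536
vertex 2.068 -0.504 -3.684
vertex 2.734 1.255 -4.414
endloop
endfacet

endsolid
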